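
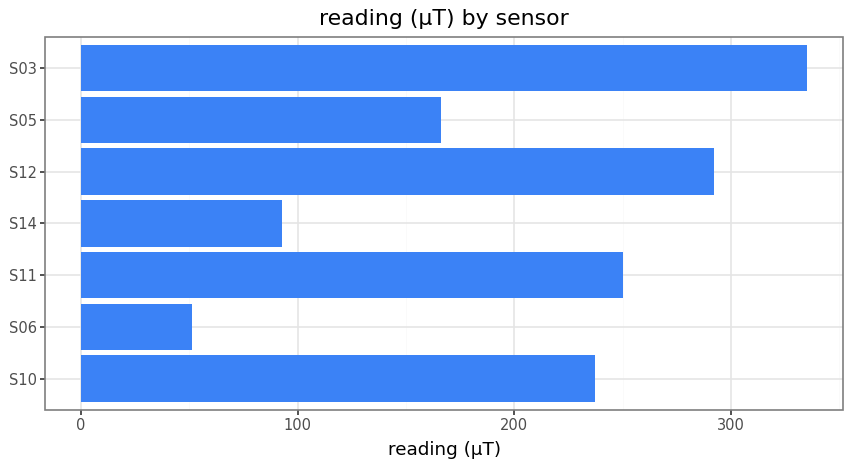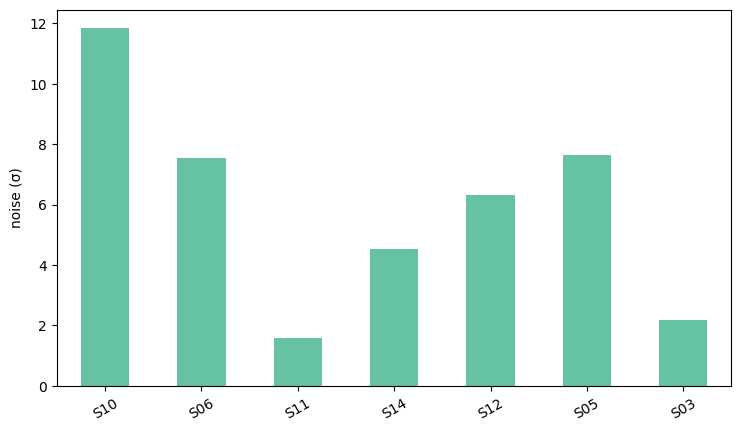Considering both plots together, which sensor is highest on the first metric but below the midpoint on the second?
S03

Chart 2 median noise (σ) ≈ 6; below-median sensors: S11, S14, S03. Among those, S03 has the highest reading (µT) (≈ 350).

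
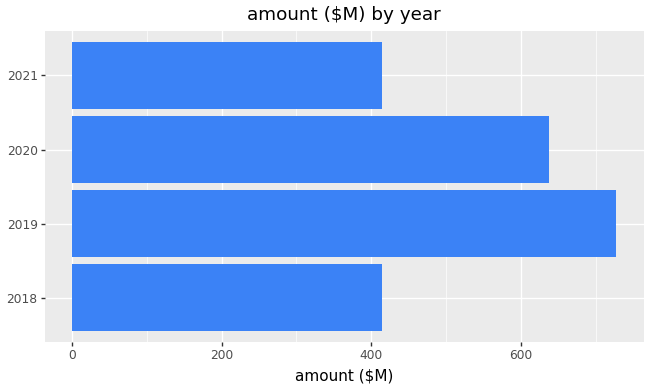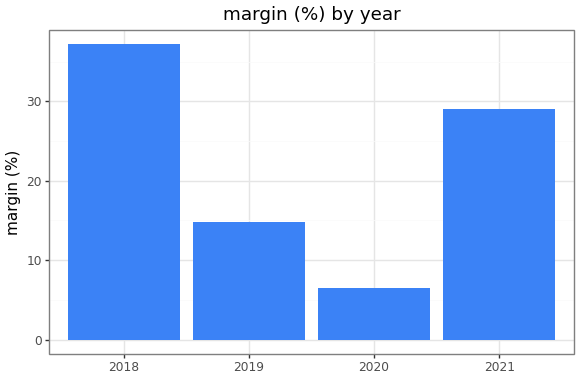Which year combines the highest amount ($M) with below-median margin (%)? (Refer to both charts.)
Chart 2 median margin (%) ≈ 20; below-median years: 2019, 2020. Among those, 2019 has the highest amount ($M) (≈ 700).

2019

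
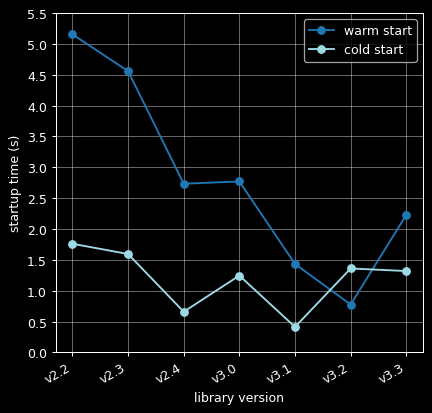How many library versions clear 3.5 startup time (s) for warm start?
Above 3.5: v2.2, v2.3.

2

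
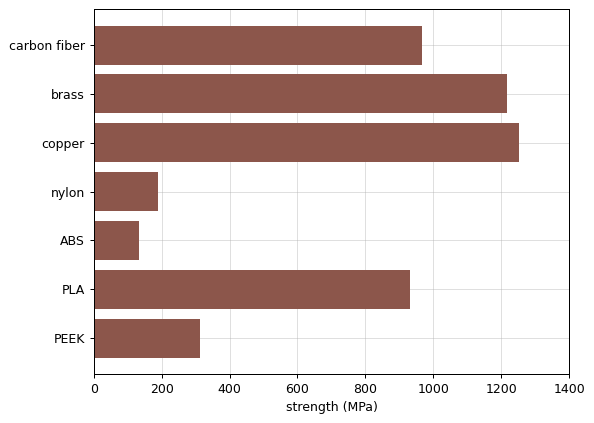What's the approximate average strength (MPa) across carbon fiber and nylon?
(1000 + 200) / 2 ≈ 600.

≈ 600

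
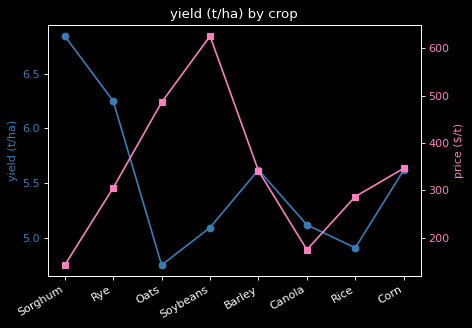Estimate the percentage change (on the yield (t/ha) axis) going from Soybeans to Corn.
Soybeans ≈ 5.0, Corn ≈ 5.6; (5.6 − 5.0) / 5.0 ≈ +12%.

≈ +12%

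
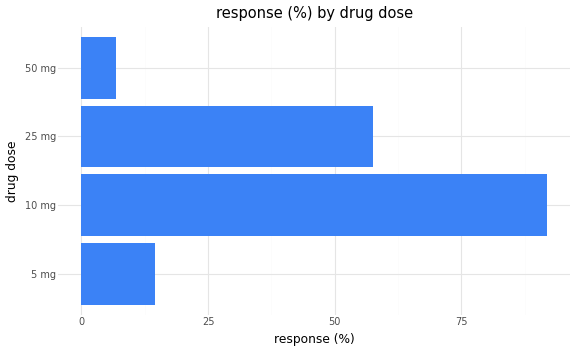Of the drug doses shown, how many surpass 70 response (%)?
1

Above 70: 10 mg.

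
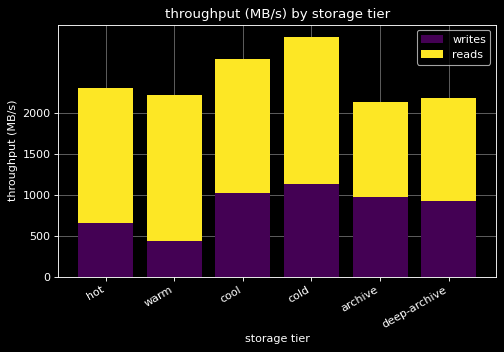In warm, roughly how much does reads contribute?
reads top ≈ 2000, bottom ≈ 500; segment ≈ 1500.

≈ 1500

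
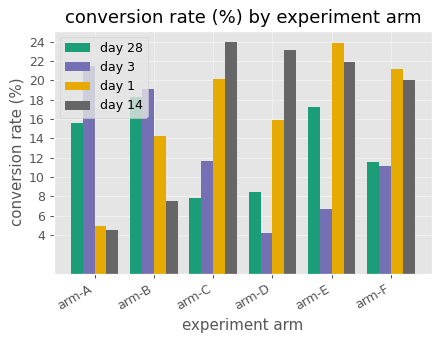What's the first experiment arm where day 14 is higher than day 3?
arm-C

arm-B: day 14 ≈ 8 vs day 3 ≈ 20 (not yet); arm-C: day 14 ≈ 24 vs day 3 ≈ 12 (first crossover).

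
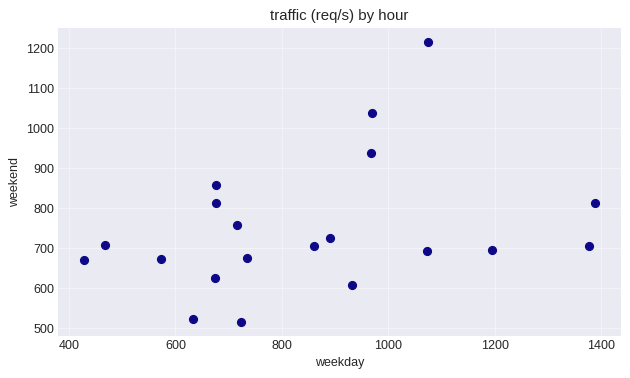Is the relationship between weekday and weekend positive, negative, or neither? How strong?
positive, weak

Points are positively correlated; weak (|r| ≈ 0.3).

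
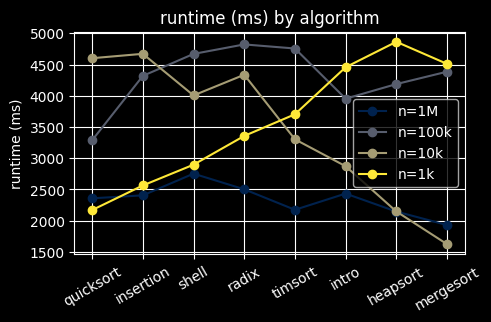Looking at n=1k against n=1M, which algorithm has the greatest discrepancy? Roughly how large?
heapsort, ≈ 3000 ms

heapsort: n=1k ≈ 5000, n=1M ≈ 2000 → gap ≈ 3000. Next-largest (mergesort) is only ≈ 2500.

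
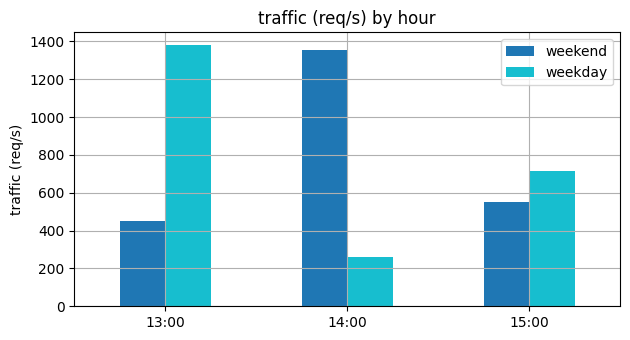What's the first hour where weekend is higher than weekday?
14:00

13:00: weekend ≈ 400 vs weekday ≈ 1400 (not yet); 14:00: weekend ≈ 1400 vs weekday ≈ 200 (first crossover).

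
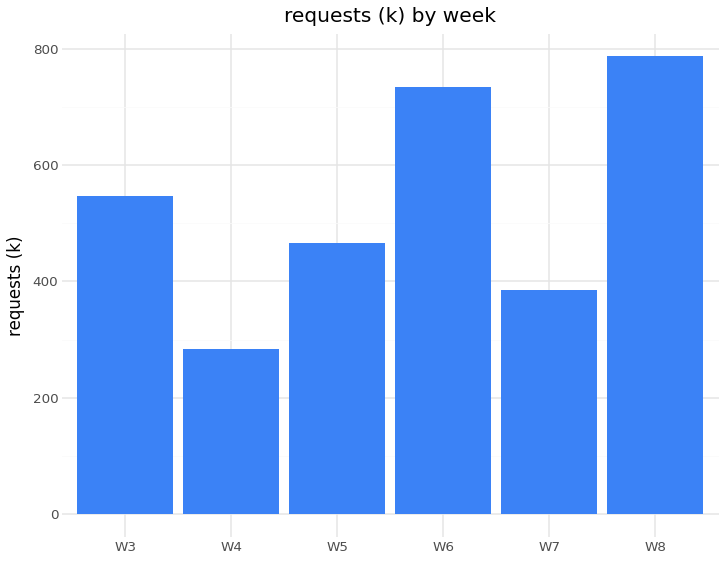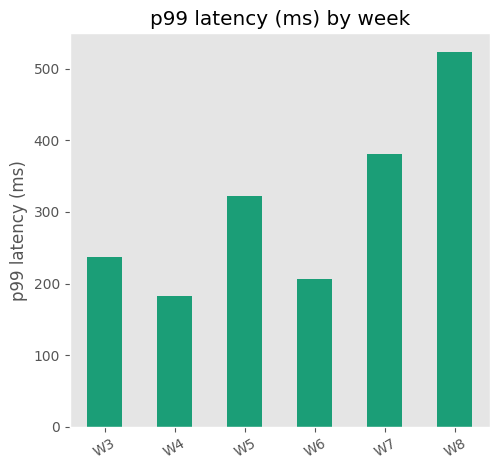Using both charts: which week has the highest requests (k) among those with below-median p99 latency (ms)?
W6

Chart 2 median p99 latency (ms) ≈ 300; below-median weeks: W3, W4, W6. Among those, W6 has the highest requests (k) (≈ 700).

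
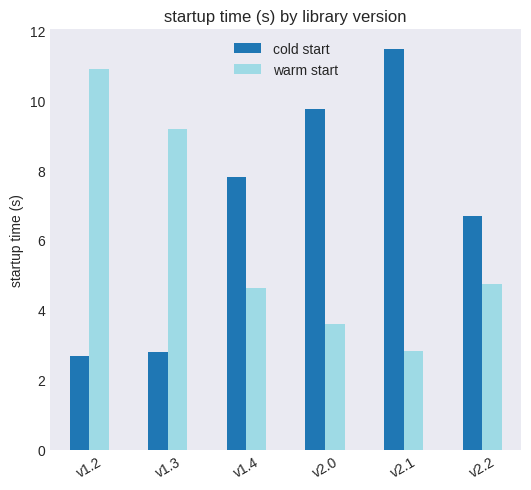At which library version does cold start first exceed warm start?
v1.3: cold start ≈ 3 vs warm start ≈ 9 (not yet); v1.4: cold start ≈ 8 vs warm start ≈ 5 (first crossover).

v1.4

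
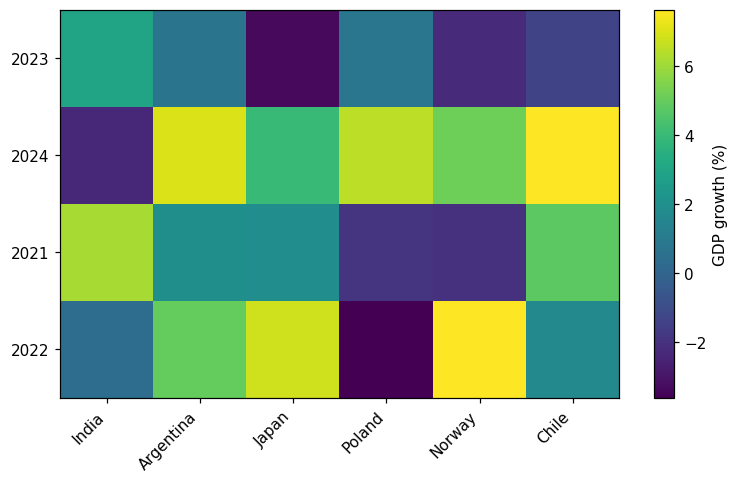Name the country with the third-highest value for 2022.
Argentina

Top 4 for 2022: Norway ≈ 8, Japan ≈ 7, Argentina ≈ 5, Chile ≈ 2.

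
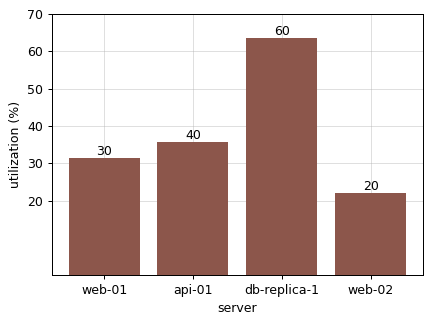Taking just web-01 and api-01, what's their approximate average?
(30 + 40) / 2 ≈ 35.

≈ 35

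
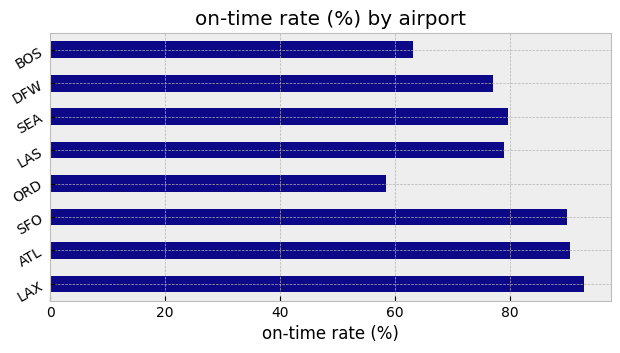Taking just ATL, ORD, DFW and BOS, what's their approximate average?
(90 + 60 + 80 + 60) / 4 ≈ 72.

≈ 72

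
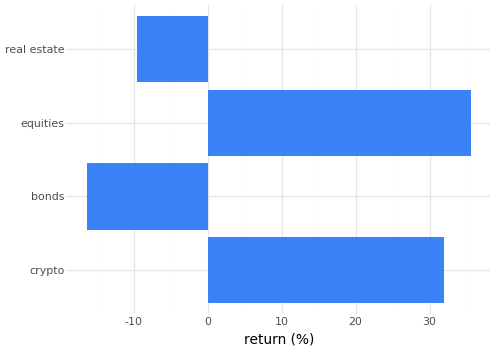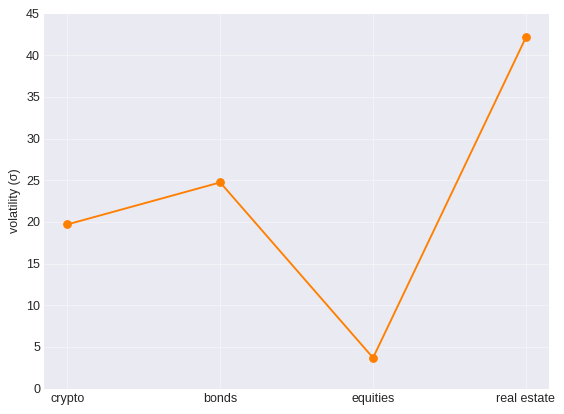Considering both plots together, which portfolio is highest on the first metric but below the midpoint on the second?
Chart 2 median volatility (σ) ≈ 20; below-median portfolios: crypto, equities. Among those, equities has the highest return (%) (≈ 35).

equities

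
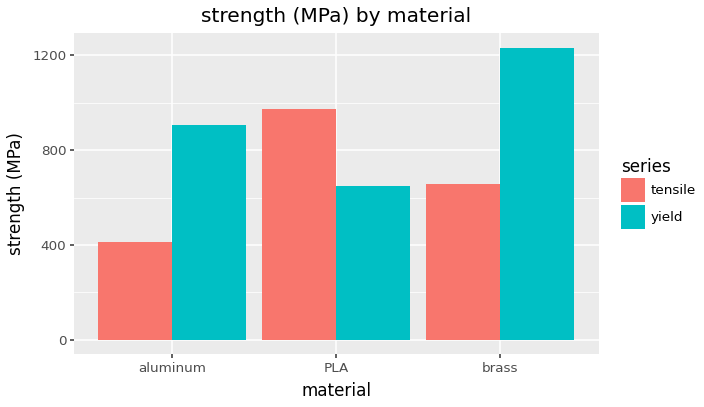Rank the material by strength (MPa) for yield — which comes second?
aluminum

Top 3 for yield: brass ≈ 1200, aluminum ≈ 1000, PLA ≈ 600.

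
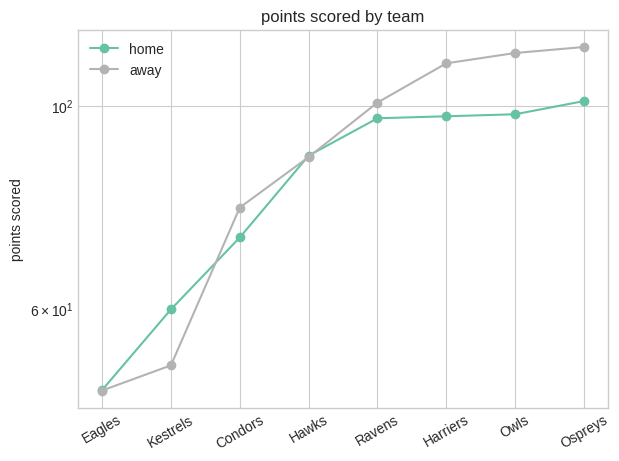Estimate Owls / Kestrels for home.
≈ 1.67×

Owls ≈ 100, Kestrels ≈ 60; 100/60 ≈ 1.67.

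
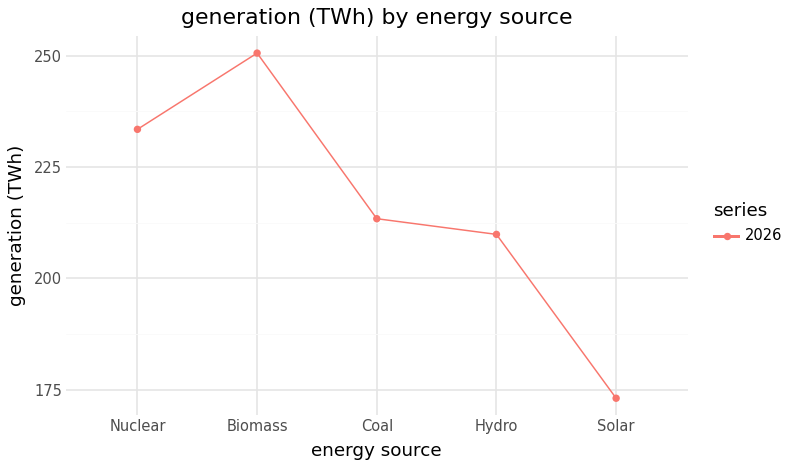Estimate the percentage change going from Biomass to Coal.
≈ -16%

Biomass ≈ 250, Coal ≈ 210; (210 − 250) / 250 ≈ -16%.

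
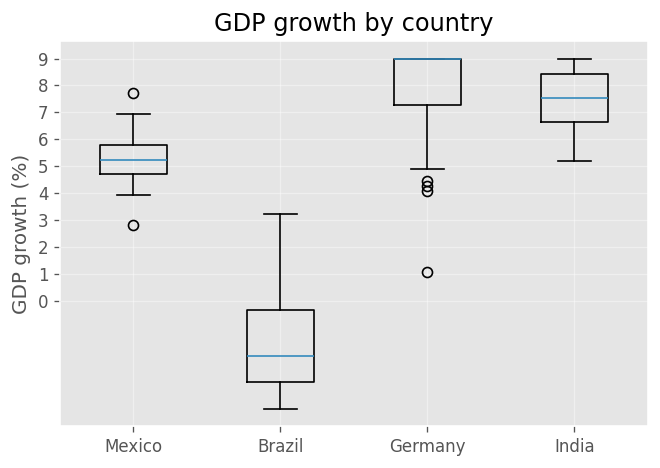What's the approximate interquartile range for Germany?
≈ 2

Q3 ≈ 9, Q1 ≈ 7; IQR ≈ 2.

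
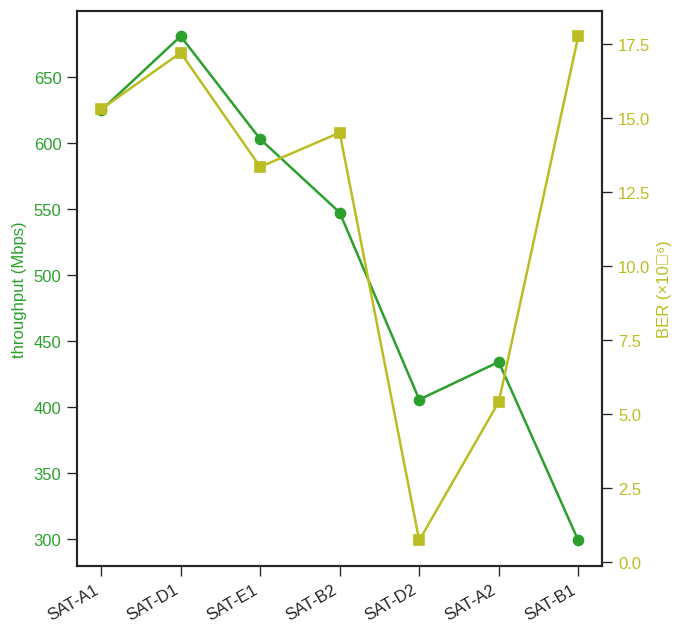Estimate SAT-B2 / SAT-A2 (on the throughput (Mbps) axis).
SAT-B2 ≈ 550, SAT-A2 ≈ 450; 550/450 ≈ 1.22.

≈ 1.22×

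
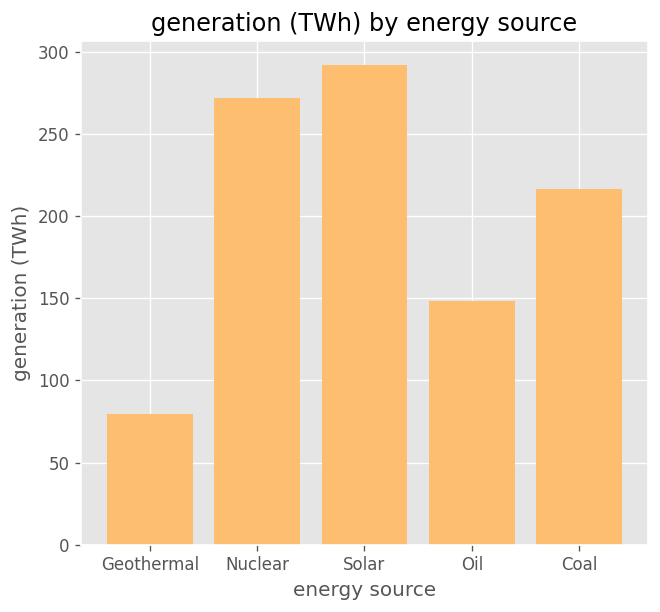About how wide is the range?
≈ 225

Max Solar ≈ 300, min Geothermal ≈ 75; range ≈ 225.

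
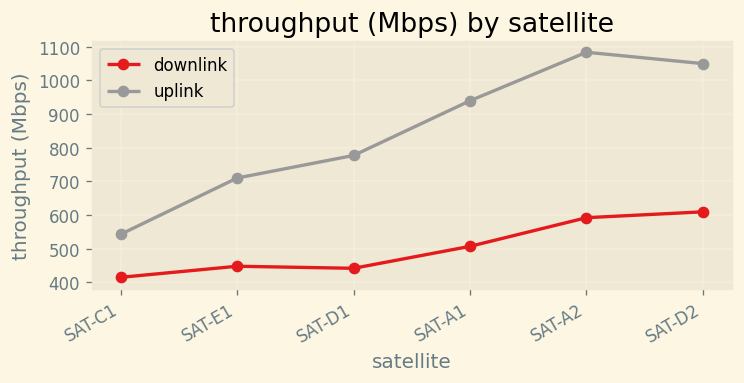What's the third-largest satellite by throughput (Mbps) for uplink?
Top 4 for uplink: SAT-A2 ≈ 1100, SAT-D2 ≈ 1000, SAT-A1 ≈ 900, SAT-D1 ≈ 800.

SAT-A1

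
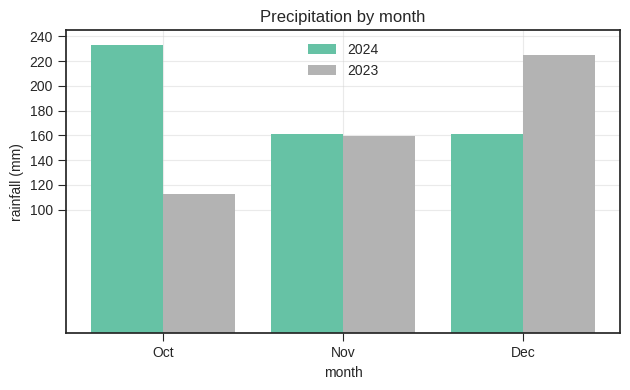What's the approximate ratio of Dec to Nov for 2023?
Dec ≈ 220, Nov ≈ 160; 220/160 ≈ 1.38.

≈ 1.38×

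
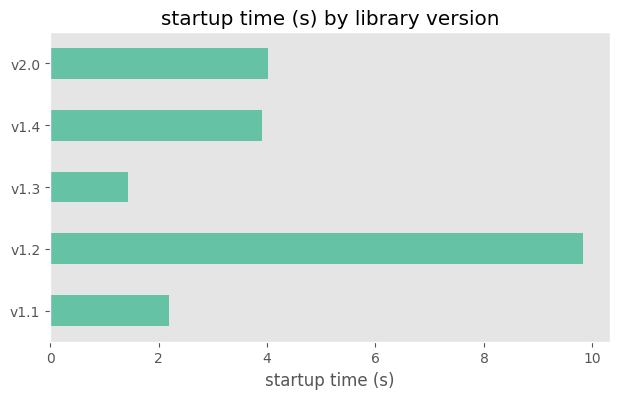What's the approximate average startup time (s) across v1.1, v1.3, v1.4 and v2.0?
(2 + 1 + 4 + 4) / 4 ≈ 3.

≈ 3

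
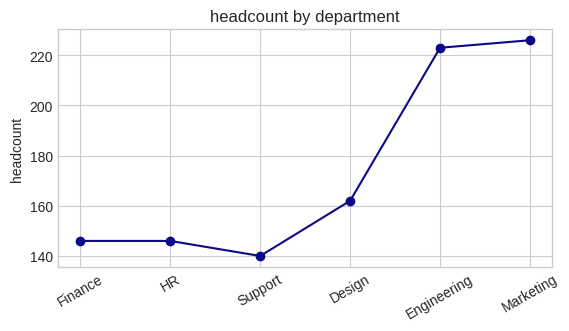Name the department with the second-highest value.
Engineering

Top 3: Marketing ≈ 230, Engineering ≈ 220, Design ≈ 160.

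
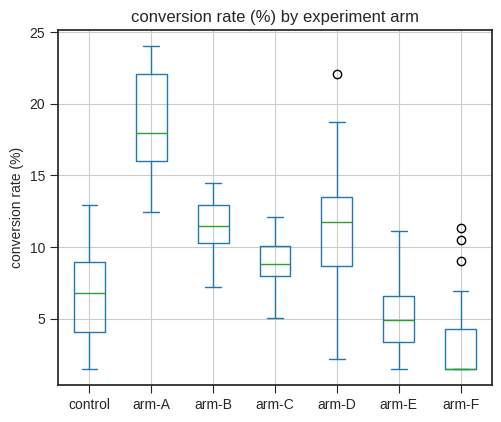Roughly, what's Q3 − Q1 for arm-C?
Q3 ≈ 10, Q1 ≈ 8; IQR ≈ 2.

≈ 2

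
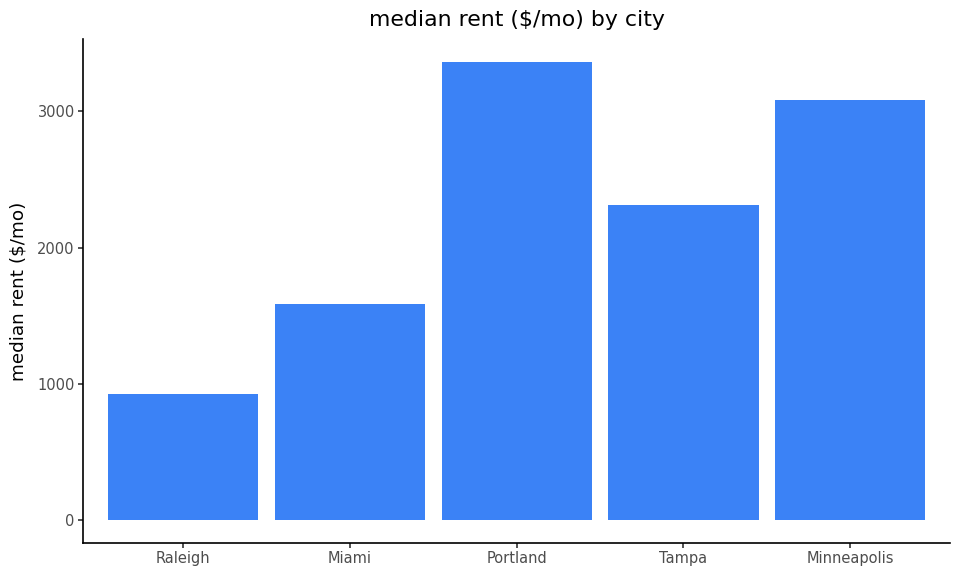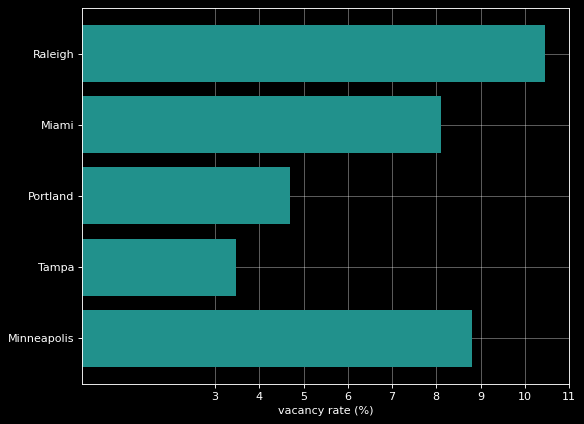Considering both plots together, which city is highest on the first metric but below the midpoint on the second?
Chart 2 median vacancy rate (%) ≈ 8; below-median cities: Portland, Tampa. Among those, Portland has the highest median rent ($/mo) (≈ 3500).

Portland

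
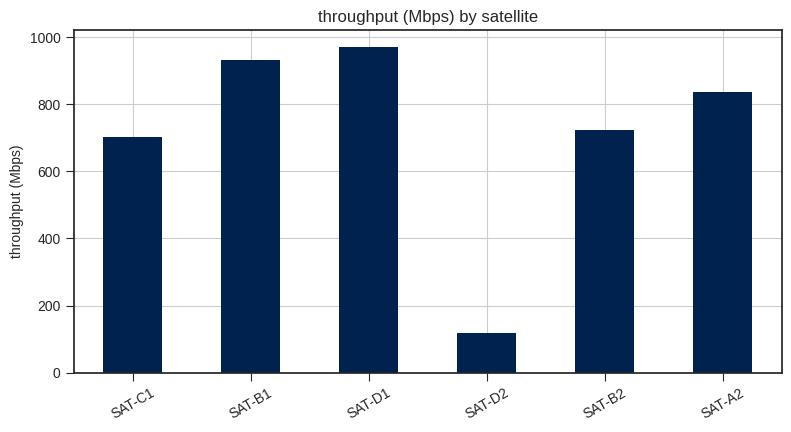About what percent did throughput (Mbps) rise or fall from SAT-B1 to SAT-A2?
≈ -11.1%

SAT-B1 ≈ 900, SAT-A2 ≈ 800; (800 − 900) / 900 ≈ -11.1%.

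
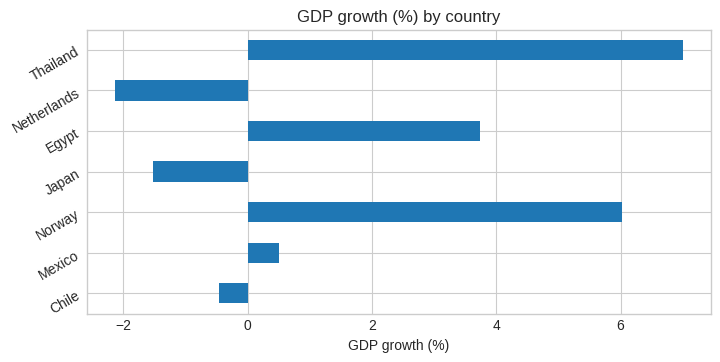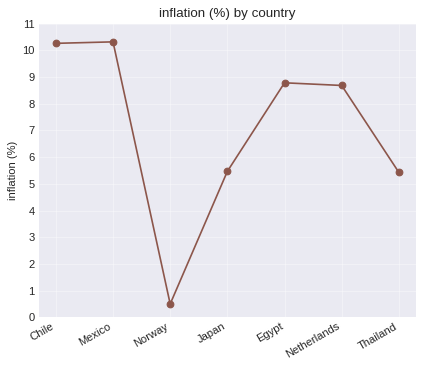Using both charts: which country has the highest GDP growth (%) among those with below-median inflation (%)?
Thailand

Chart 2 median inflation (%) ≈ 9; below-median countries: Norway, Japan, Thailand. Among those, Thailand has the highest GDP growth (%) (≈ 7).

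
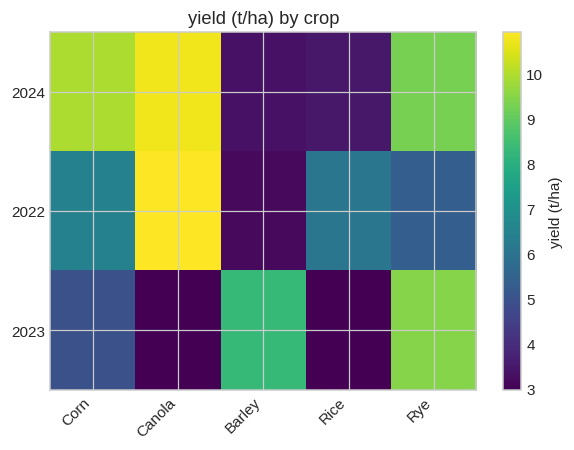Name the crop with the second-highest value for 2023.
Top 3 for 2023: Rye ≈ 9, Barley ≈ 8, Corn ≈ 5.

Barley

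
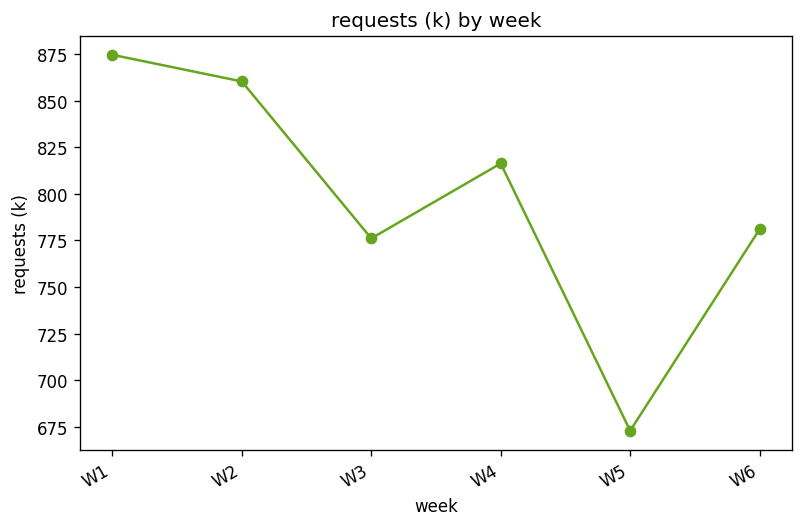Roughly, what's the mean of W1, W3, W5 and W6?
≈ 780

(880 + 780 + 680 + 780) / 4 ≈ 780.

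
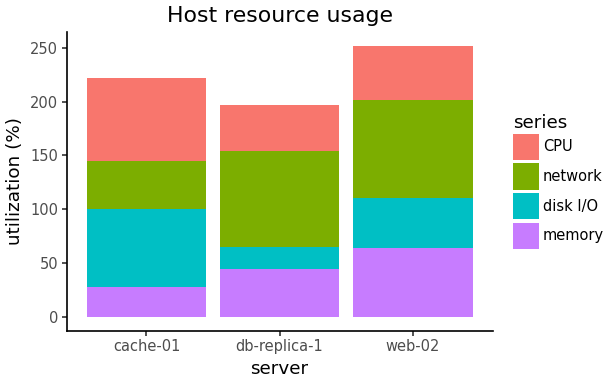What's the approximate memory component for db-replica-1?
memory top ≈ 50, bottom ≈ 0; segment ≈ 50.

≈ 50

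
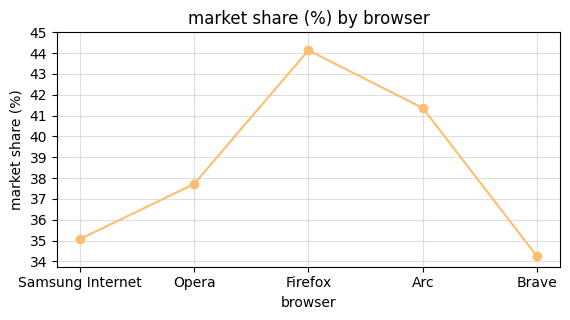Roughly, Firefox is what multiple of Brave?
Firefox ≈ 44, Brave ≈ 34; 44/34 ≈ 1.29.

≈ 1.29×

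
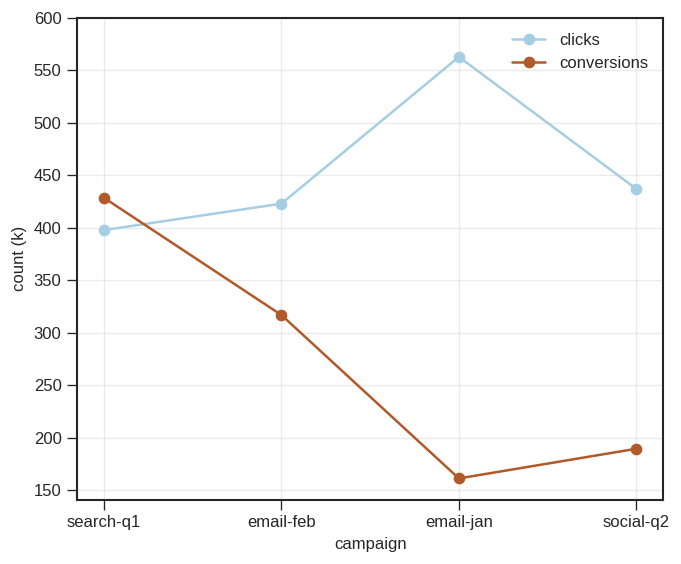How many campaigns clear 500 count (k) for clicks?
Above 500: email-jan.

1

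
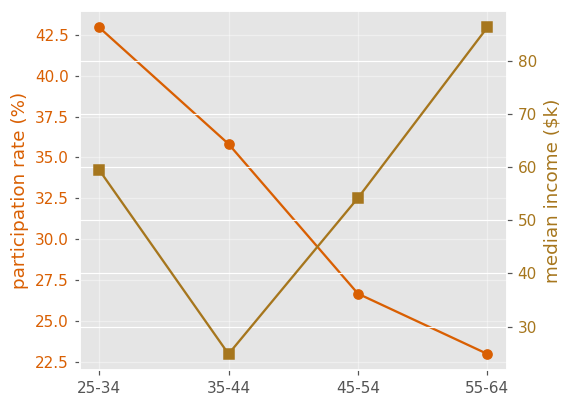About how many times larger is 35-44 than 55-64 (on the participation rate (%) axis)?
35-44 ≈ 36, 55-64 ≈ 22; 36/22 ≈ 1.64.

≈ 1.64×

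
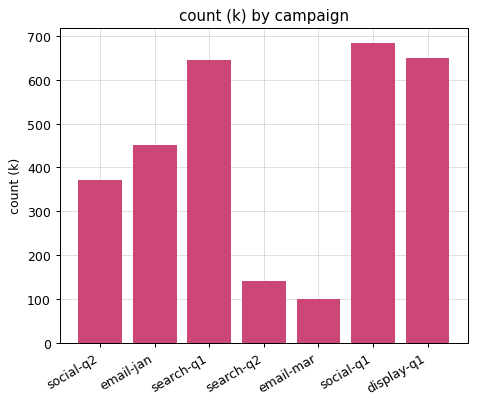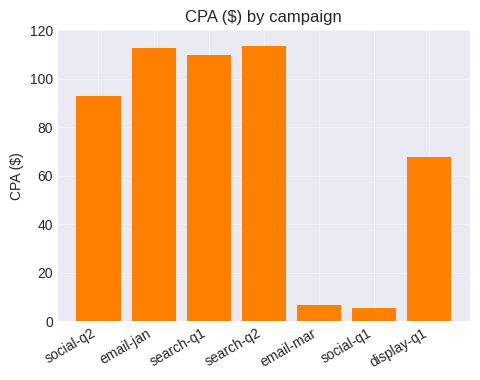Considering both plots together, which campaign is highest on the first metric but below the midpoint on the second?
Chart 2 median CPA ($) ≈ 100; below-median campaigns: email-mar, social-q1, display-q1. Among those, social-q1 has the highest count (k) (≈ 700).

social-q1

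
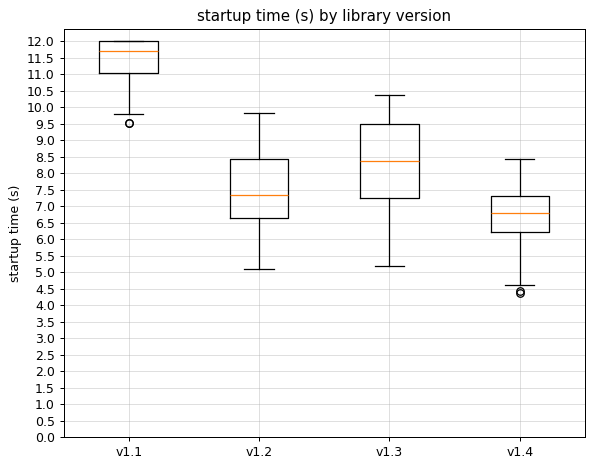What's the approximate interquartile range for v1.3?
≈ 2.5

Q3 ≈ 9.5, Q1 ≈ 7.0; IQR ≈ 2.5.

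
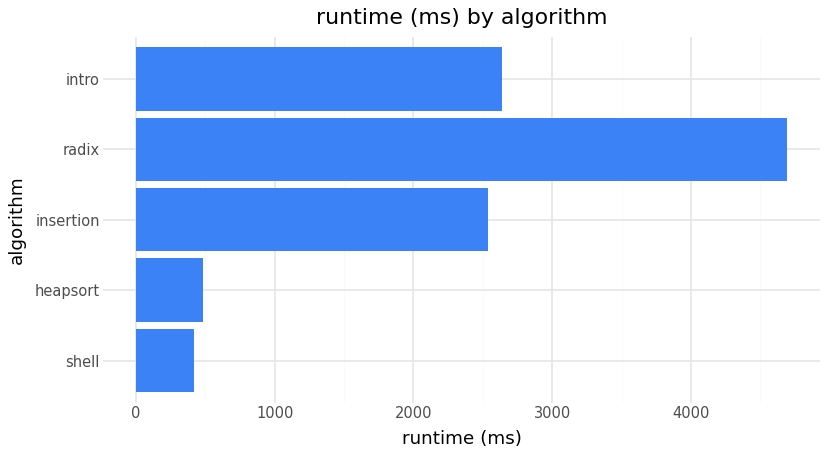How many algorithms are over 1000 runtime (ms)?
3

Above 1000: insertion, radix, intro.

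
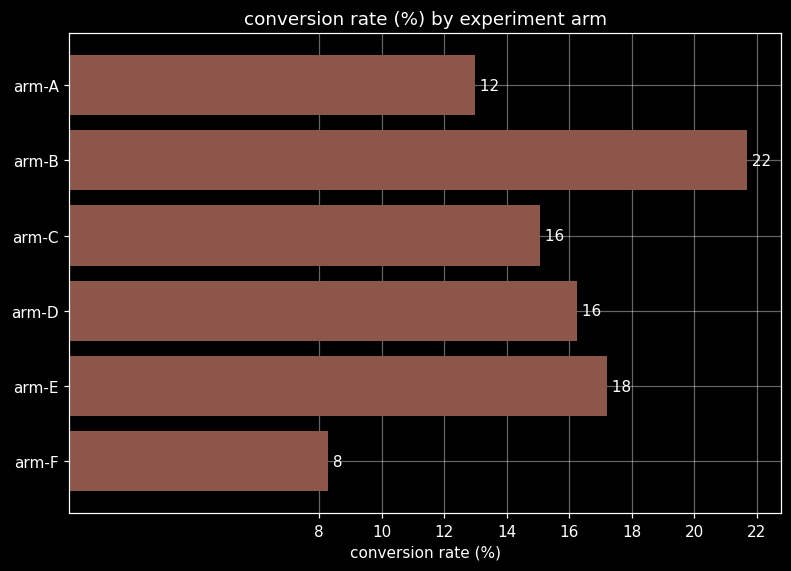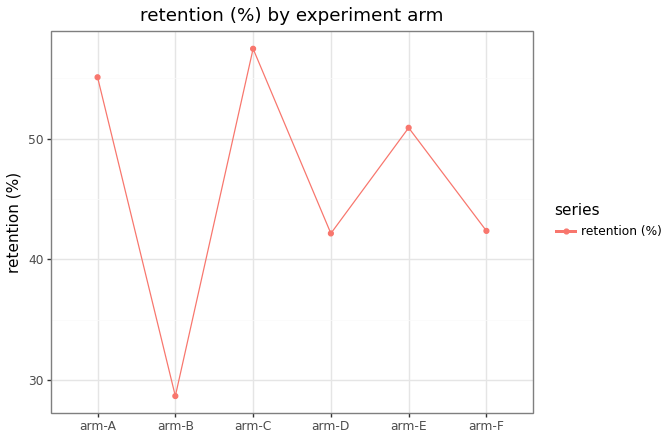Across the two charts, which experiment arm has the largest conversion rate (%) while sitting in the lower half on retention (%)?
Chart 2 median retention (%) ≈ 50; below-median experiment arms: arm-B, arm-D, arm-F. Among those, arm-B has the highest conversion rate (%) (≈ 22).

arm-B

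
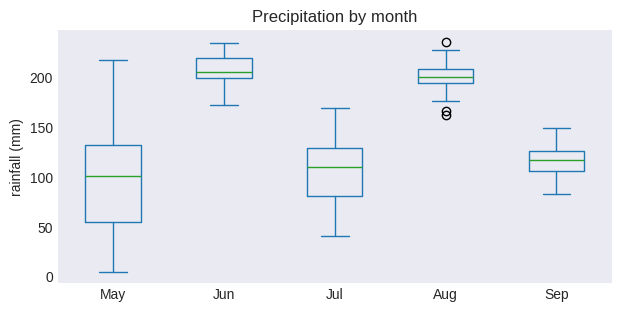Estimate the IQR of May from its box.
≈ 80

Q3 ≈ 130, Q1 ≈ 50; IQR ≈ 80.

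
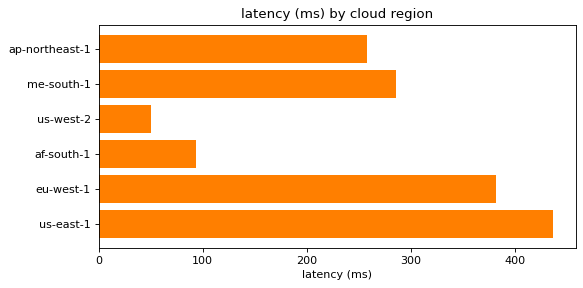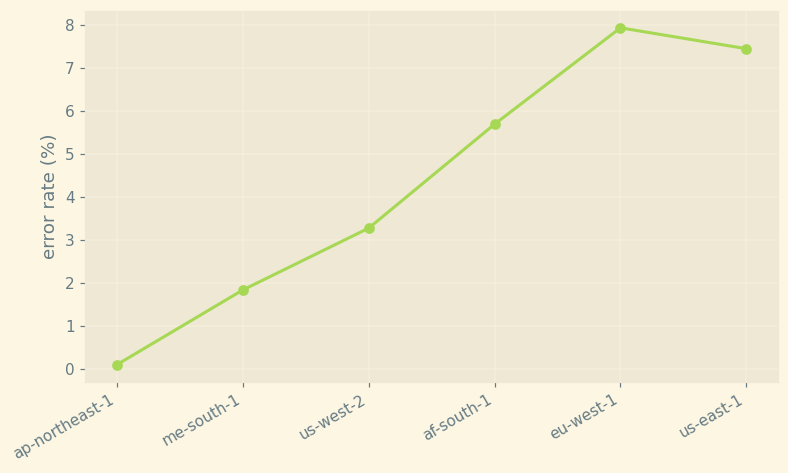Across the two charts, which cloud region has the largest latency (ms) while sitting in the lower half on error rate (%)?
me-south-1

Chart 2 median error rate (%) ≈ 4; below-median cloud regions: ap-northeast-1, me-south-1, us-west-2. Among those, me-south-1 has the highest latency (ms) (≈ 300).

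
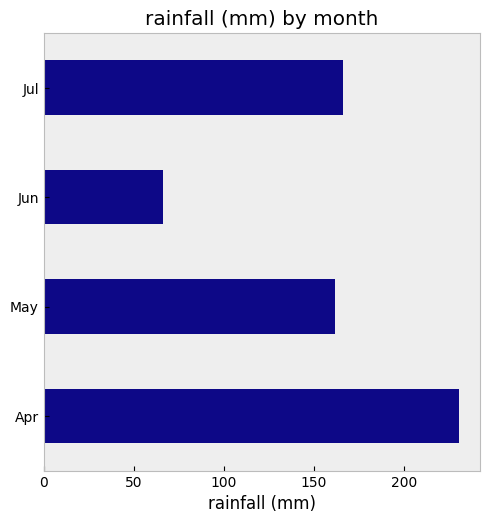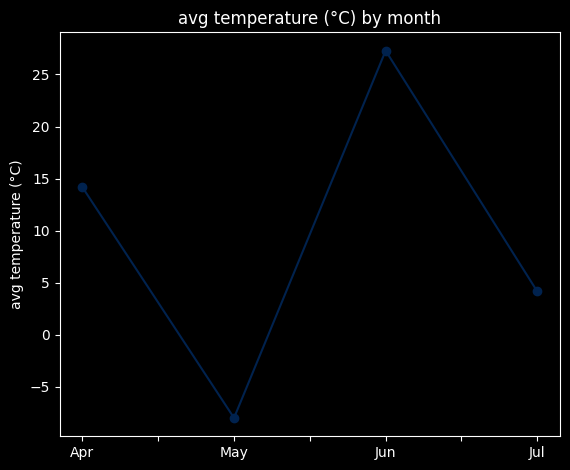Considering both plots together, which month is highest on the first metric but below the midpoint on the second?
Jul

Chart 2 median avg temperature (°C) ≈ 10; below-median months: May, Jul. Among those, Jul has the highest rainfall (mm) (≈ 175).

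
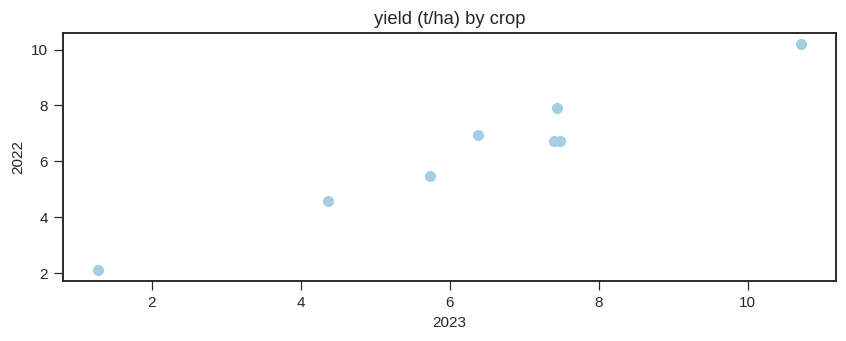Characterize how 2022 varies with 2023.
positive, strong

Points are positively correlated; strong (|r| ≈ 1.0).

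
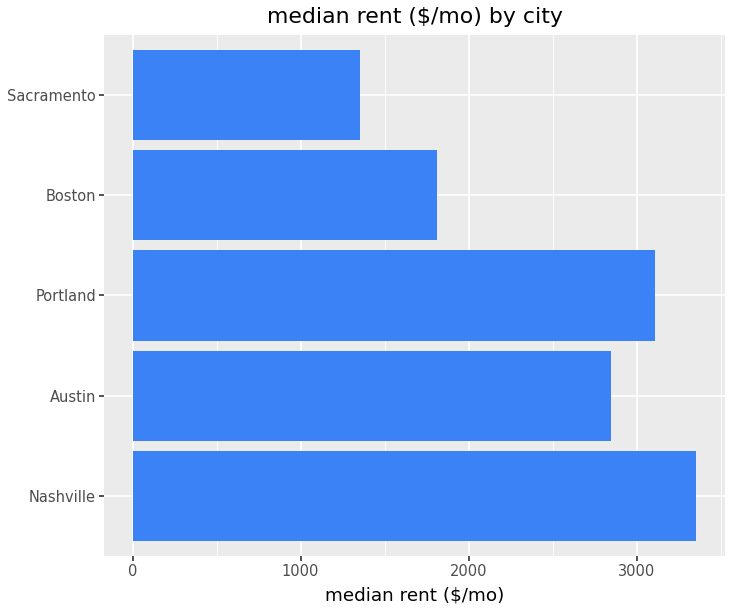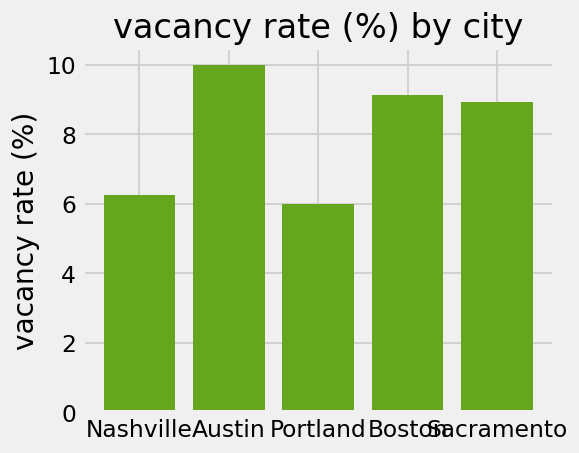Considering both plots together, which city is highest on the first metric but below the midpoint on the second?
Nashville

Chart 2 median vacancy rate (%) ≈ 9; below-median cities: Nashville, Portland. Among those, Nashville has the highest median rent ($/mo) (≈ 3500).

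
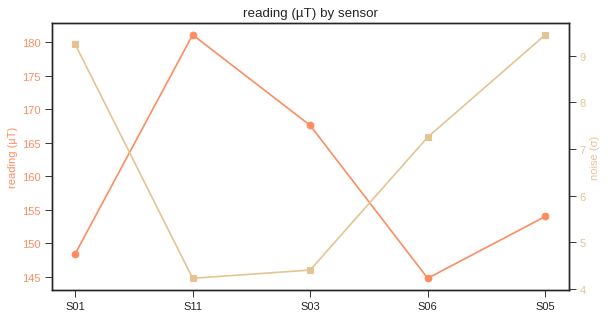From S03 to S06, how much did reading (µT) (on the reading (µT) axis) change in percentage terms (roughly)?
≈ -14.7%

S03 ≈ 170, S06 ≈ 145; (145 − 170) / 170 ≈ -14.7%.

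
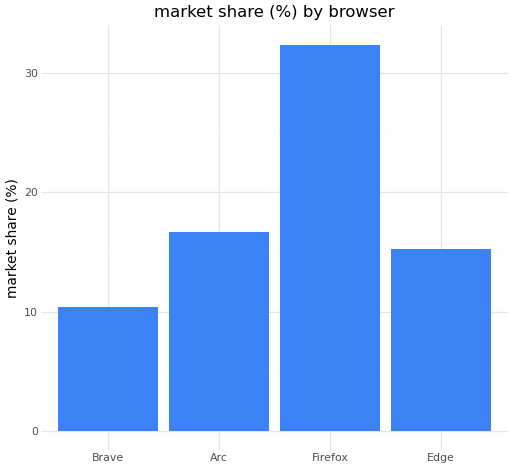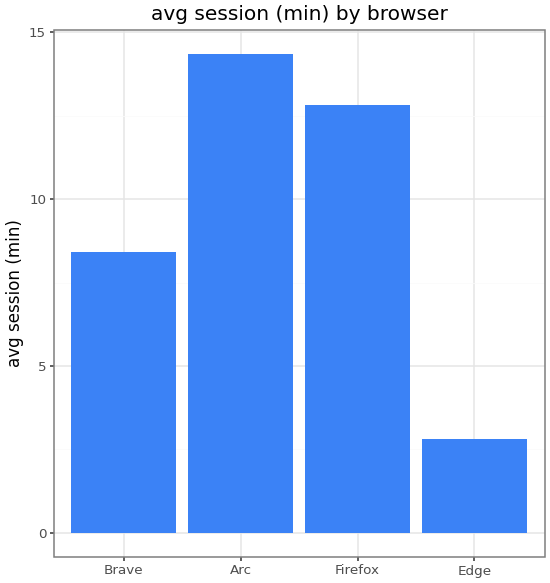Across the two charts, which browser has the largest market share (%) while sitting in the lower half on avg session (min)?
Chart 2 median avg session (min) ≈ 10; below-median browsers: Brave, Edge. Among those, Edge has the highest market share (%) (≈ 15).

Edge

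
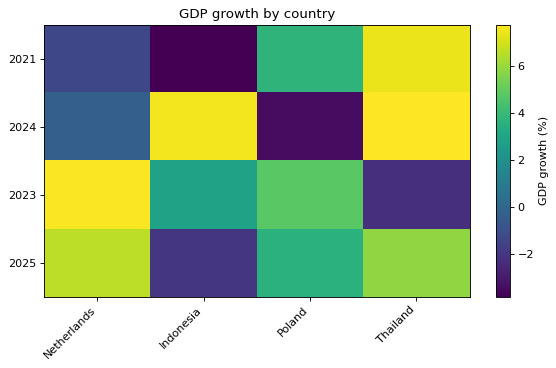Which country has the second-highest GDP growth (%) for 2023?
Top 3 for 2023: Netherlands ≈ 8, Poland ≈ 5, Indonesia ≈ 3.

Poland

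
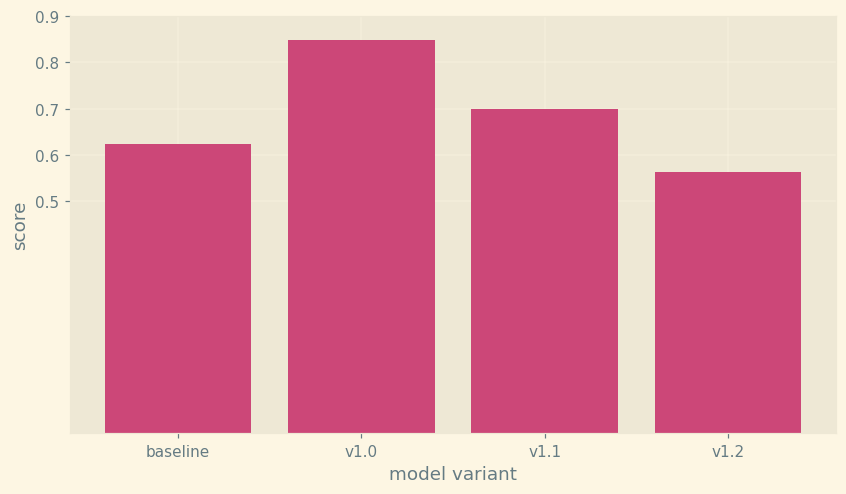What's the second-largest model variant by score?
v1.1

Top 3: v1.0 ≈ 0.8, v1.1 ≈ 0.7, baseline ≈ 0.6.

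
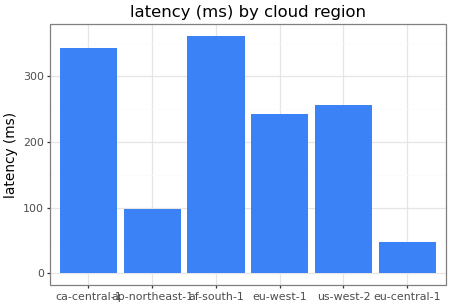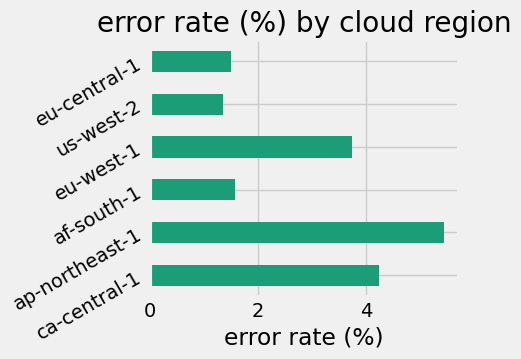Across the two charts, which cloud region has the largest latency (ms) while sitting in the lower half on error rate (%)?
Chart 2 median error rate (%) ≈ 2.5; below-median cloud regions: af-south-1, us-west-2, eu-central-1. Among those, af-south-1 has the highest latency (ms) (≈ 350).

af-south-1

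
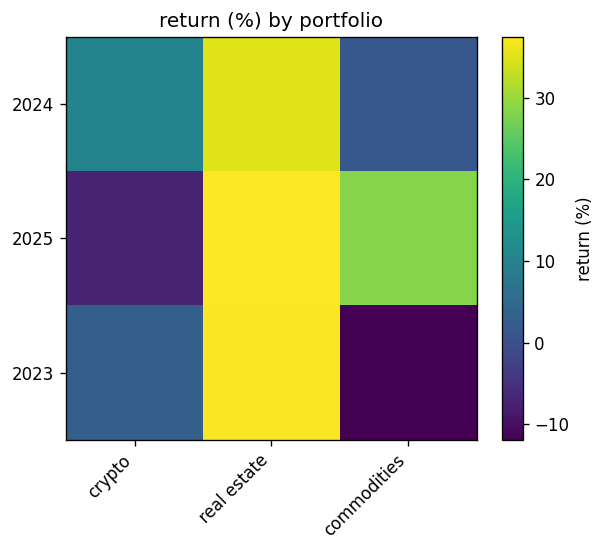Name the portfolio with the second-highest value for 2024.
Top 3 for 2024: real estate ≈ 35, crypto ≈ 10, commodities ≈ 0.

crypto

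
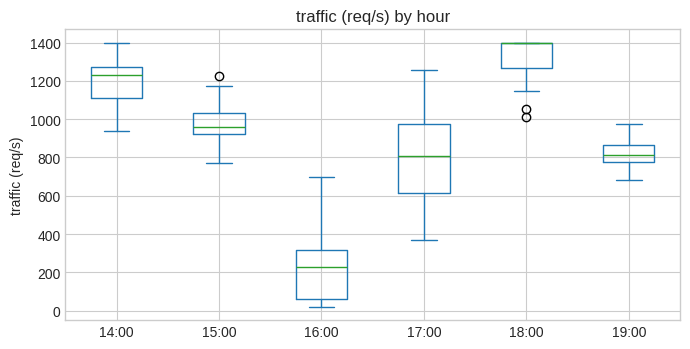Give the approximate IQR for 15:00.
≈ 100

Q3 ≈ 1000, Q1 ≈ 900; IQR ≈ 100.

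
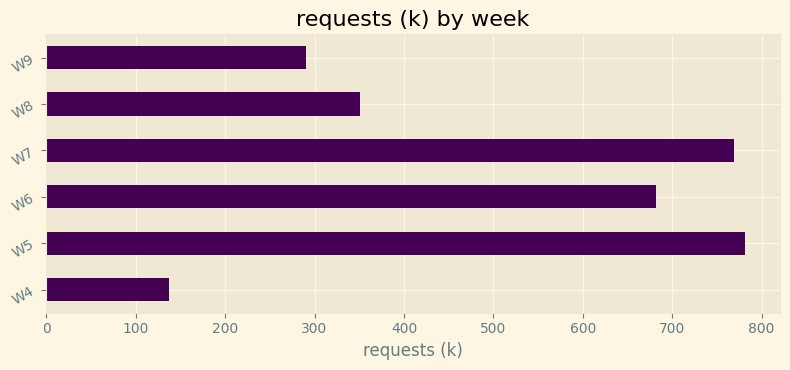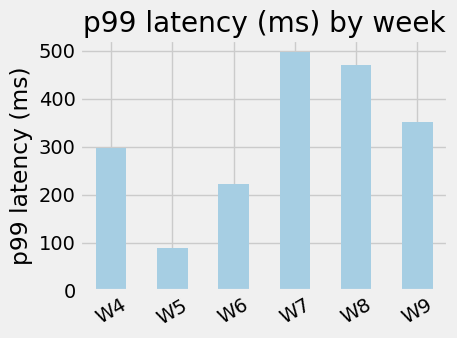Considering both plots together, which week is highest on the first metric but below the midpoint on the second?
W5

Chart 2 median p99 latency (ms) ≈ 300; below-median weeks: W4, W5, W6. Among those, W5 has the highest requests (k) (≈ 800).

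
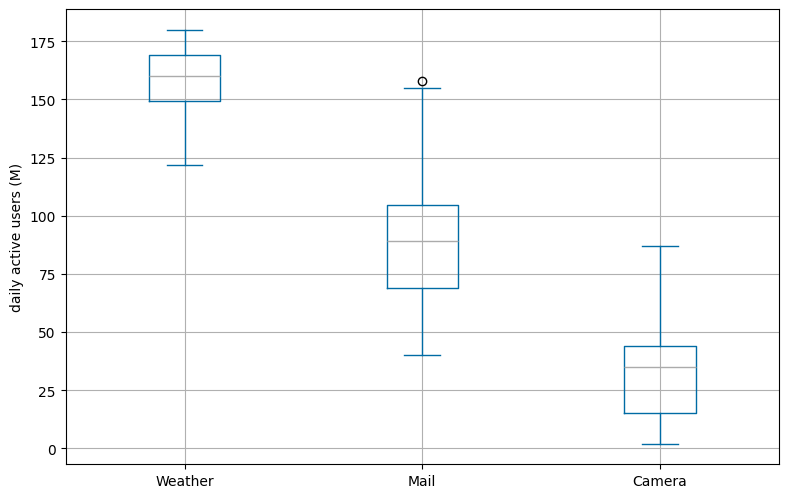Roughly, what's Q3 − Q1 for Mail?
≈ 40

Q3 ≈ 100, Q1 ≈ 60; IQR ≈ 40.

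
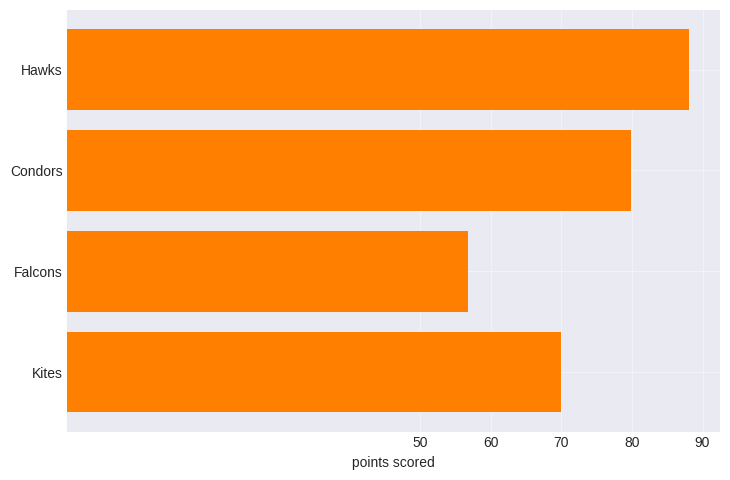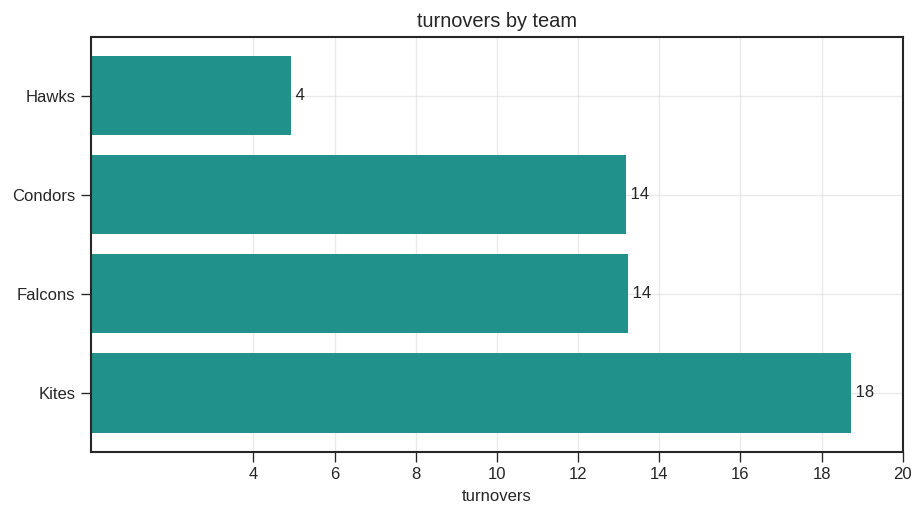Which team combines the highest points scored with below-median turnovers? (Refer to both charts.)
Chart 2 median turnovers ≈ 14; below-median teams: Hawks, Condors. Among those, Hawks has the highest points scored (≈ 90).

Hawks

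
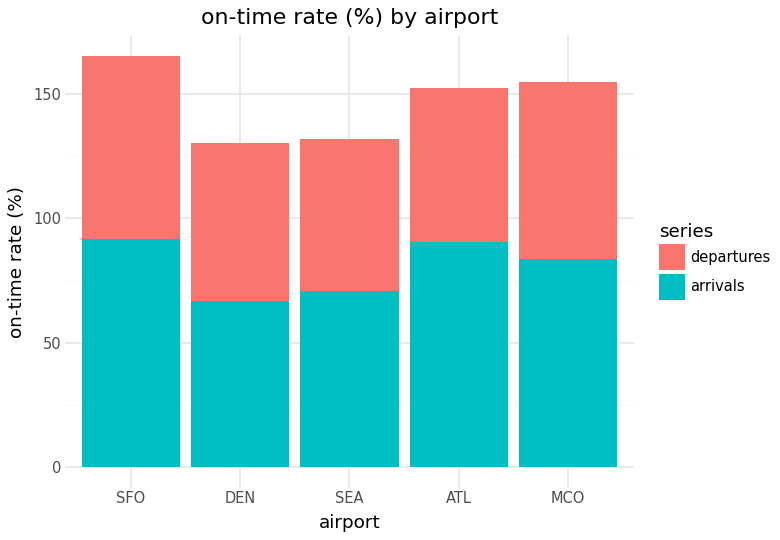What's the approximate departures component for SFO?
departures top ≈ 160, bottom ≈ 100; segment ≈ 60.

≈ 60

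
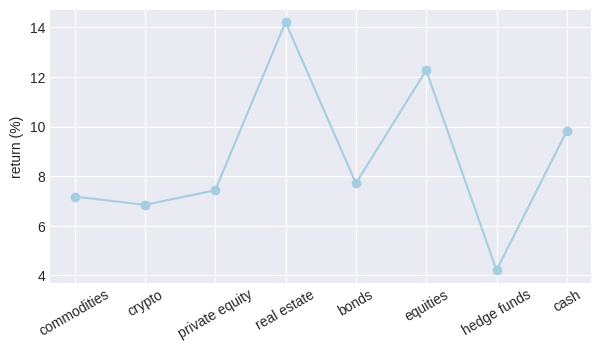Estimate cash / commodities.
≈ 1.43×

cash ≈ 10, commodities ≈ 7; 10/7 ≈ 1.43.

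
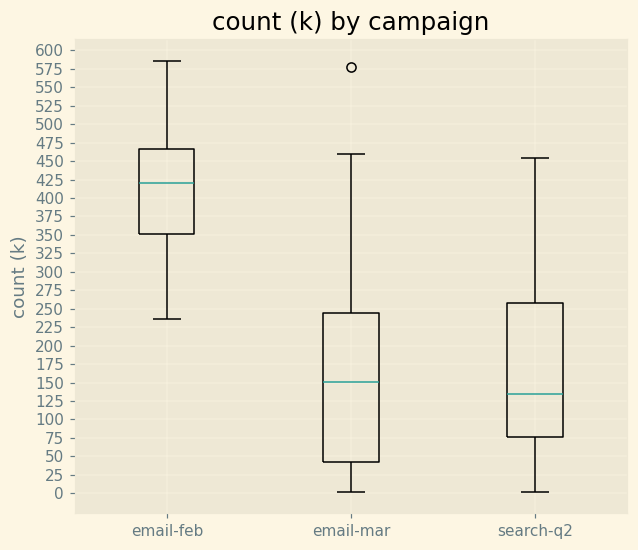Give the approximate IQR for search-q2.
≈ 175

Q3 ≈ 250, Q1 ≈ 75; IQR ≈ 175.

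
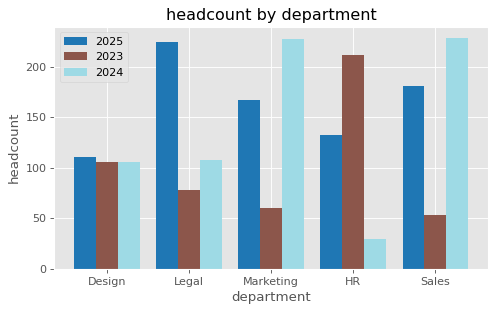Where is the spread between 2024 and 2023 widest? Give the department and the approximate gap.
HR, ≈ 200

HR: 2024 ≈ 20, 2023 ≈ 220 → gap ≈ 200. Next-largest (Sales) is only ≈ 160.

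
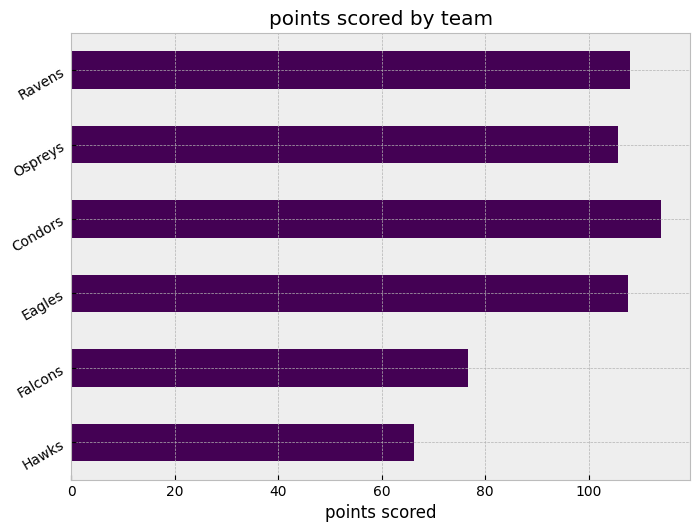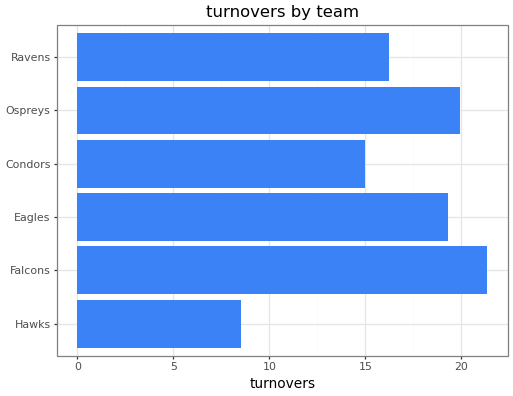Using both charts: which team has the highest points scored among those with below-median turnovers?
Condors

Chart 2 median turnovers ≈ 18; below-median teams: Hawks, Condors, Ravens. Among those, Condors has the highest points scored (≈ 120).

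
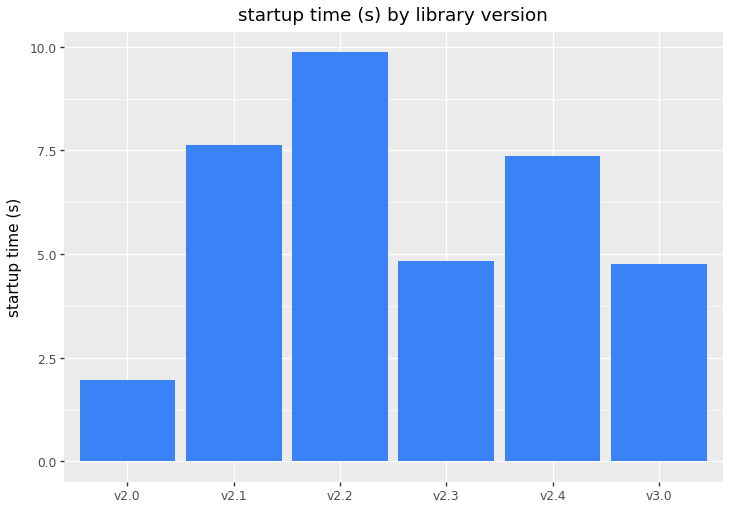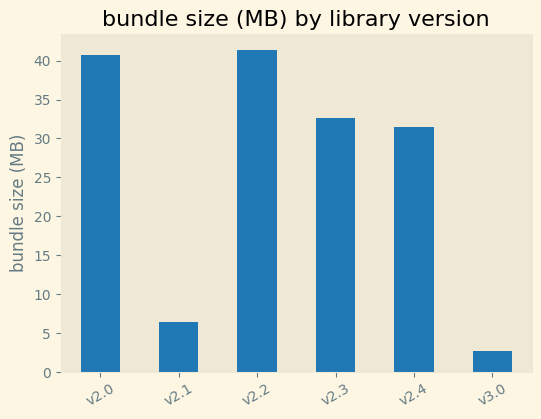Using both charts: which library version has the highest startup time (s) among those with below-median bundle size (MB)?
v2.1

Chart 2 median bundle size (MB) ≈ 30; below-median library versions: v2.1, v2.4, v3.0. Among those, v2.1 has the highest startup time (s) (≈ 8).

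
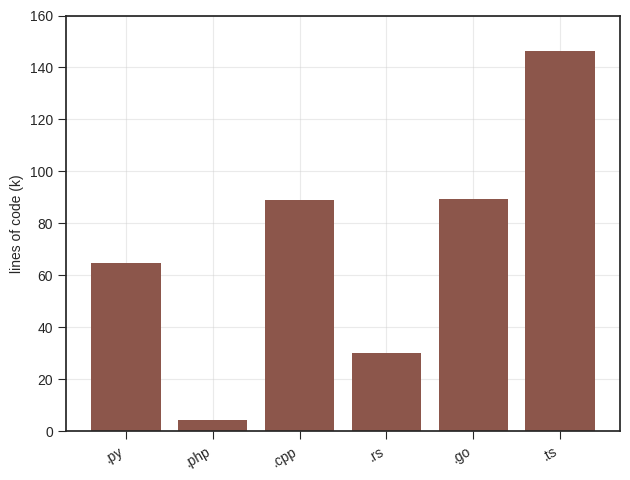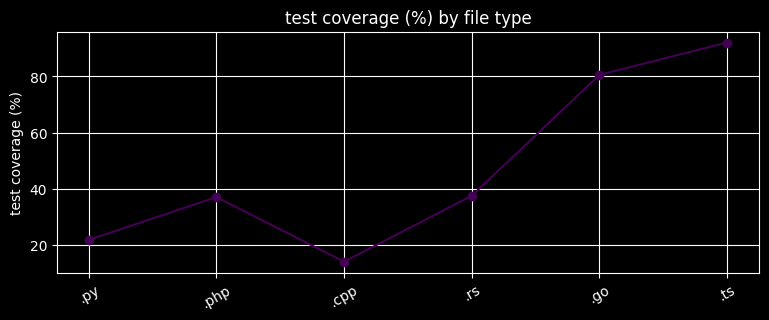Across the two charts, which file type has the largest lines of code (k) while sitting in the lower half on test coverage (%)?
Chart 2 median test coverage (%) ≈ 40; below-median file types: .py, .php, .cpp. Among those, .cpp has the highest lines of code (k) (≈ 80).

.cpp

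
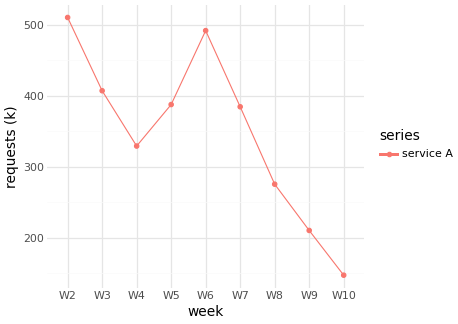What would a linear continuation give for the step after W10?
Last three: 300, 200, 150 → slope ≈ -75/step → next ≈ 75.

≈ 75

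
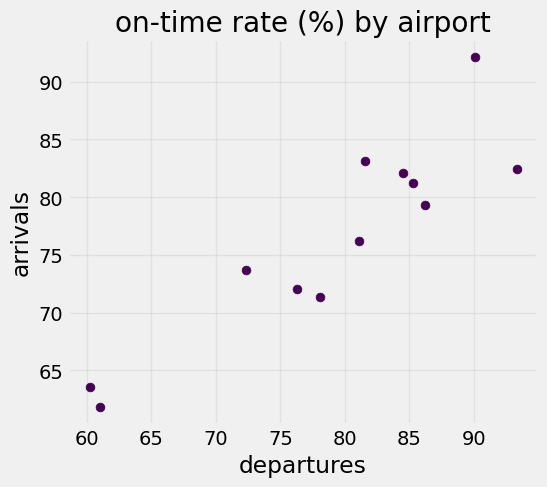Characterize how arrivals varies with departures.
positive, strong

Points are positively correlated; strong (|r| ≈ 0.9).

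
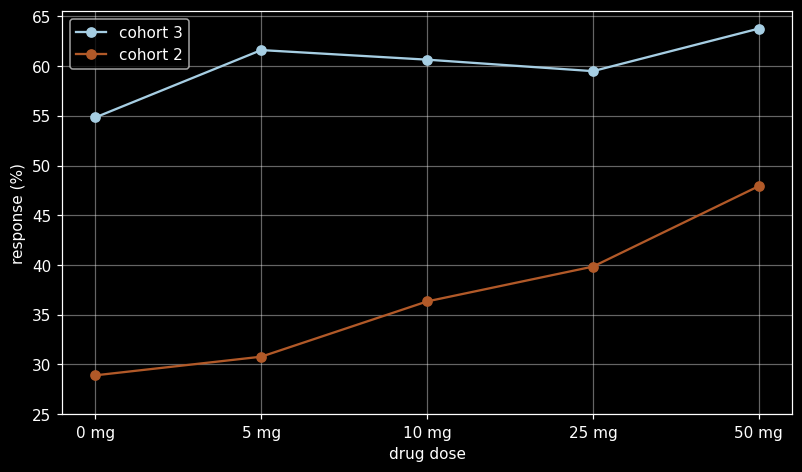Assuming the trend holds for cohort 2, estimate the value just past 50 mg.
≈ 57.5

Last three: 35, 40, 50 → slope ≈ 7.5/step → next ≈ 57.5.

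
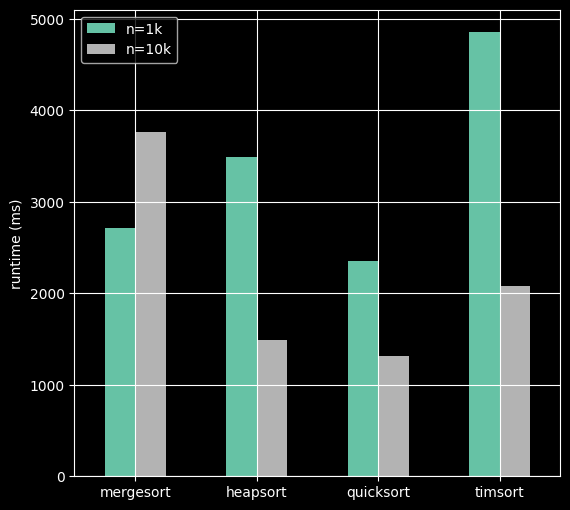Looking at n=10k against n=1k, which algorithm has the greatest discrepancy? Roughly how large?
timsort, ≈ 3000 ms

timsort: n=10k ≈ 2000, n=1k ≈ 5000 → gap ≈ 3000. Next-largest (heapsort) is only ≈ 2000.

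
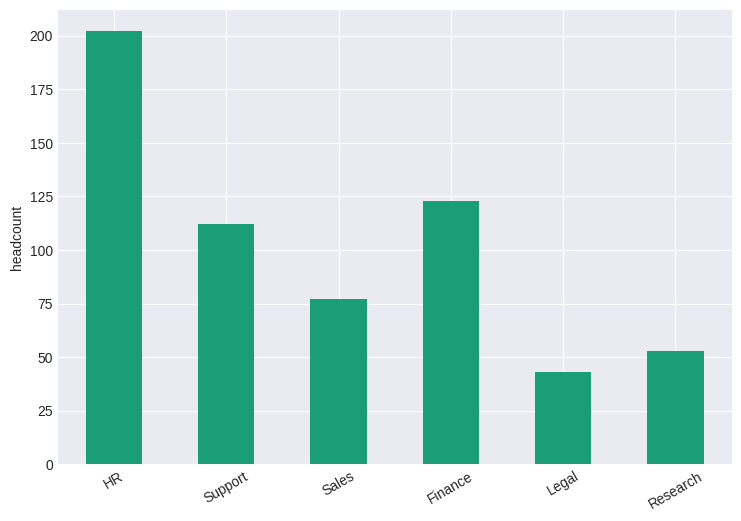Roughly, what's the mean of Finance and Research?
(120 + 60) / 2 ≈ 90.

≈ 90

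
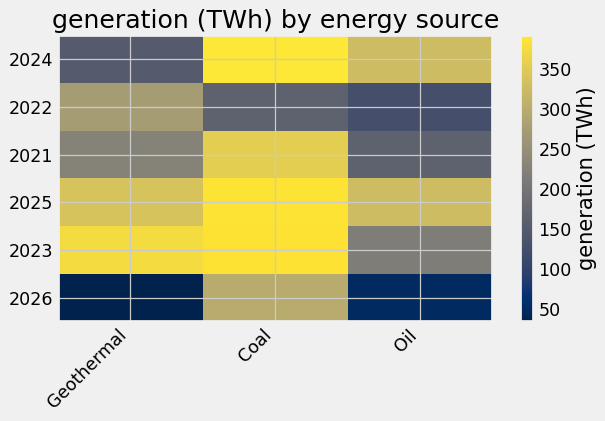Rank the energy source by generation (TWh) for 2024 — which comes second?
Oil

Top 3 for 2024: Coal ≈ 400, Oil ≈ 350, Geothermal ≈ 150.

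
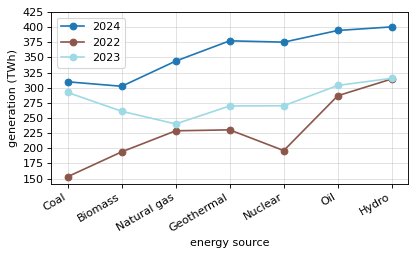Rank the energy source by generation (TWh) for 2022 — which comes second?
Top 3 for 2022: Hydro ≈ 325, Oil ≈ 275, Geothermal ≈ 225.

Oil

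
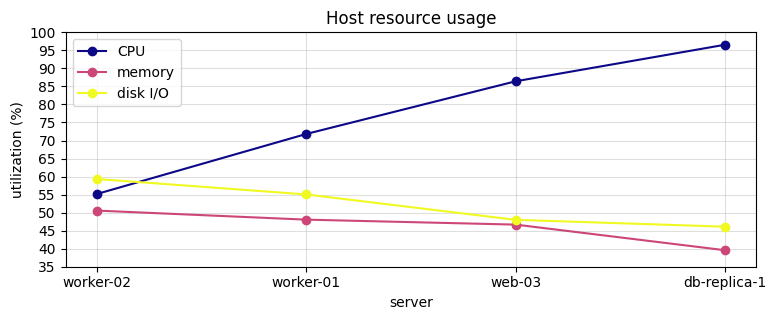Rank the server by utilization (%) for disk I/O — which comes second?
Top 3 for disk I/O: worker-02 ≈ 60, worker-01 ≈ 55, web-03 ≈ 50.

worker-01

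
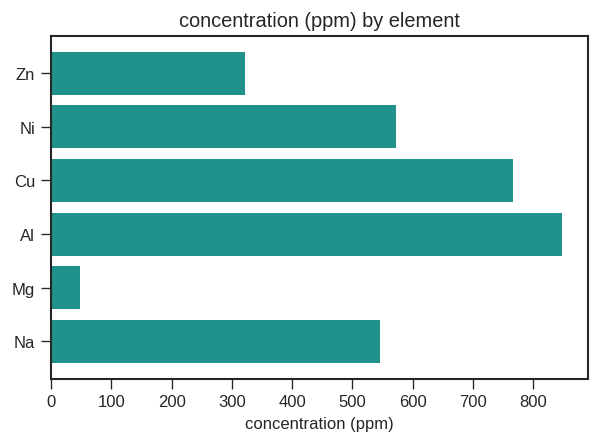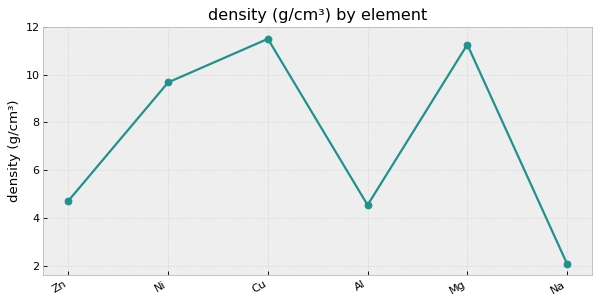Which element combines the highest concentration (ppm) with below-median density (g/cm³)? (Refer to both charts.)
Chart 2 median density (g/cm³) ≈ 8; below-median elements: Zn, Al, Na. Among those, Al has the highest concentration (ppm) (≈ 800).

Al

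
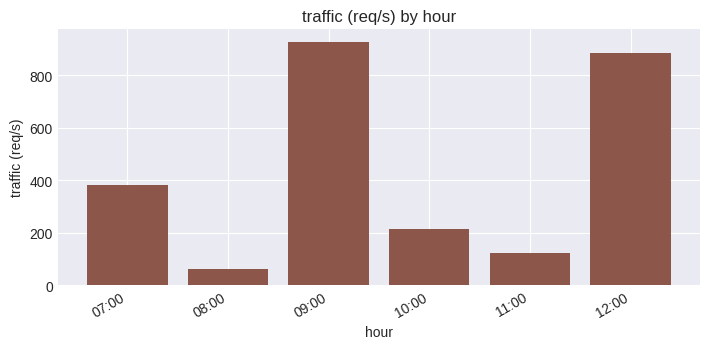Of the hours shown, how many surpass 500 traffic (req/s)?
2

Above 500: 09:00, 12:00.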